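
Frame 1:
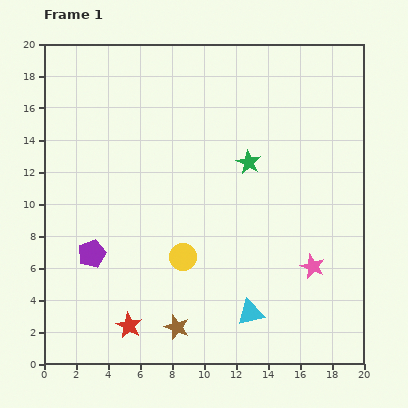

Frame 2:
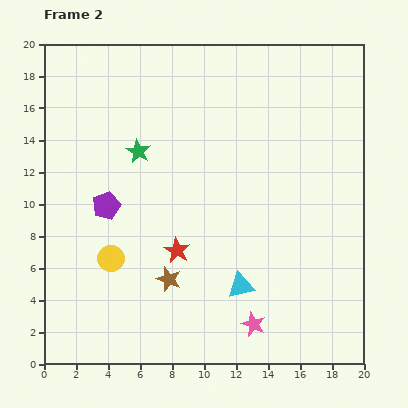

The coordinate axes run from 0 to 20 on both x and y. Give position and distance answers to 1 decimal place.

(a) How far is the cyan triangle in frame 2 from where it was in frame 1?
1.8

The cyan triangle moved from (12.9, 3.2) to (12.3, 4.9), a distance of √(0.6² + 1.7²) ≈ 1.8.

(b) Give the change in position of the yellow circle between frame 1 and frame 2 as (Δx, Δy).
(-4.5, -0.1)

The yellow circle was at (8.7, 6.7) in frame 1 and (4.2, 6.6) in frame 2.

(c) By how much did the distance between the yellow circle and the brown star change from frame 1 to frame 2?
-0.6

Distance in frame 1: 4.4. Distance in frame 2: 3.8.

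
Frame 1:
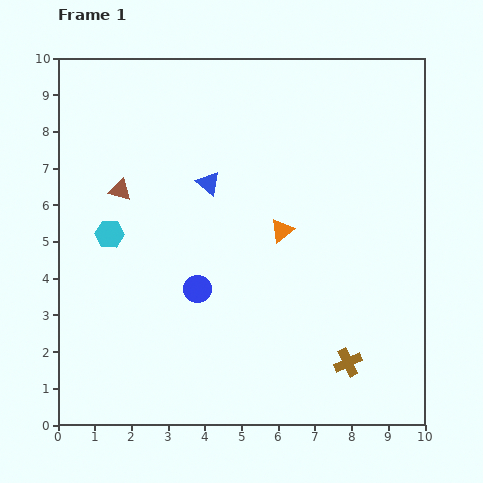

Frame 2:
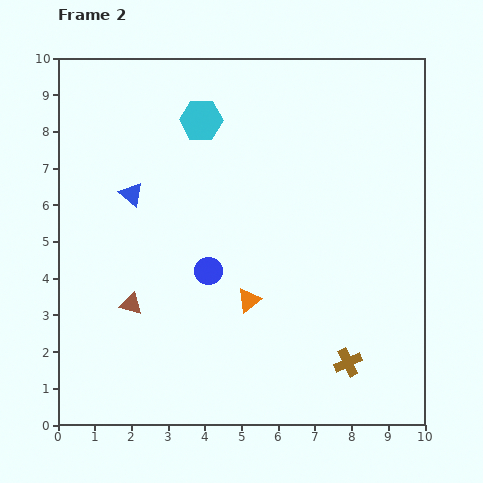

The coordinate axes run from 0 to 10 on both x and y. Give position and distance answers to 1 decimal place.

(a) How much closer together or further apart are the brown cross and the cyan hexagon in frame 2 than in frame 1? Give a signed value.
+0.3

Distance in frame 1: 7.4. Distance in frame 2: 7.7.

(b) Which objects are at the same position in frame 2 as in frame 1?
the brown cross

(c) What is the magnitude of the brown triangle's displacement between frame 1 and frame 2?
3.1

The brown triangle moved from (1.7, 6.4) to (2.0, 3.3), a distance of √(0.3² + 3.1²) ≈ 3.1.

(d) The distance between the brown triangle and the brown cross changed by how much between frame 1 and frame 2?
-1.7

Distance in frame 1: 7.8. Distance in frame 2: 6.1.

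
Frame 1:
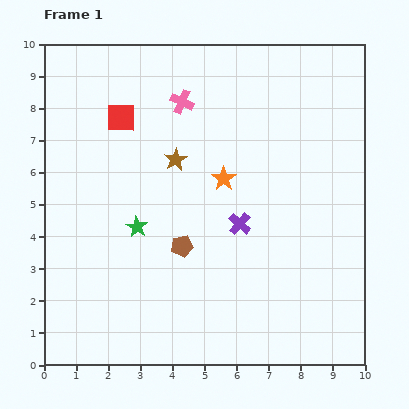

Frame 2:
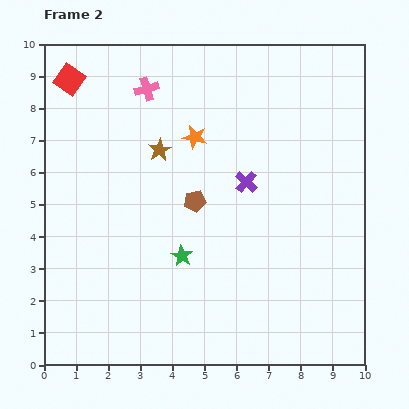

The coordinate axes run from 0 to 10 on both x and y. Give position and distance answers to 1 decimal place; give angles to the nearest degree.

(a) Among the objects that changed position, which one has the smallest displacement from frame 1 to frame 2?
the brown star

(moved 0.6)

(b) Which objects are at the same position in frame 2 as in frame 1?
none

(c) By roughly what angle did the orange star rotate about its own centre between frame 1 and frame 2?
24° counter-clockwise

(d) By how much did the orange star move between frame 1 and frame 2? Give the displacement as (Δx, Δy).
(-0.9, 1.3)

The orange star was at (5.6, 5.8) in frame 1 and (4.7, 7.1) in frame 2.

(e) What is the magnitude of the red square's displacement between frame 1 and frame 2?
2.0

The red square moved from (2.4, 7.7) to (0.8, 8.9), a distance of √(1.6² + 1.2²) ≈ 2.0.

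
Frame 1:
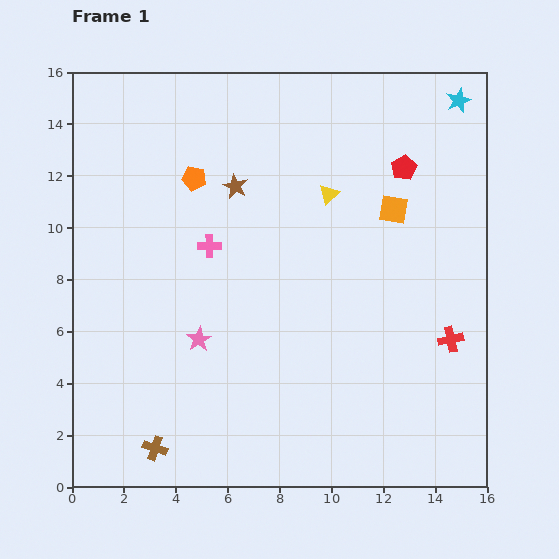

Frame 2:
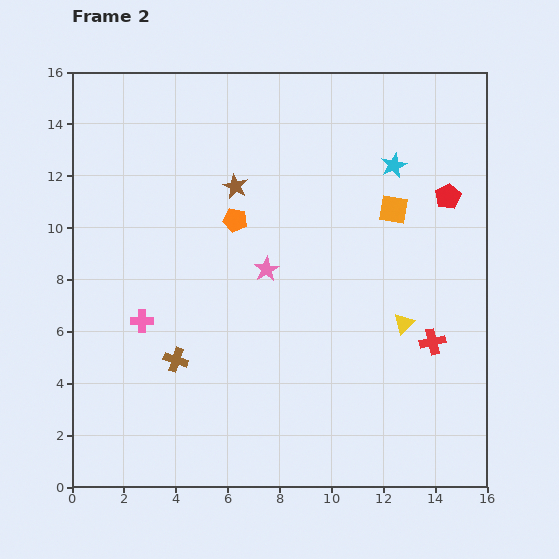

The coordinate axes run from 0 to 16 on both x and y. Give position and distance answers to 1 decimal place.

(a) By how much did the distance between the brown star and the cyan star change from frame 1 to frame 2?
-3.0

Distance in frame 1: 9.2. Distance in frame 2: 6.2.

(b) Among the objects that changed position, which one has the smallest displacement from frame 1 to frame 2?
the red cross

(moved 0.7)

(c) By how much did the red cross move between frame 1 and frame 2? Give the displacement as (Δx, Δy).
(-0.7, -0.1)

The red cross was at (14.6, 5.7) in frame 1 and (13.9, 5.6) in frame 2.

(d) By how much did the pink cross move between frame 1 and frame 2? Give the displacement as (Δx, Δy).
(-2.6, -2.9)

The pink cross was at (5.3, 9.3) in frame 1 and (2.7, 6.4) in frame 2.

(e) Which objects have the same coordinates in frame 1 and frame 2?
the brown star, the orange square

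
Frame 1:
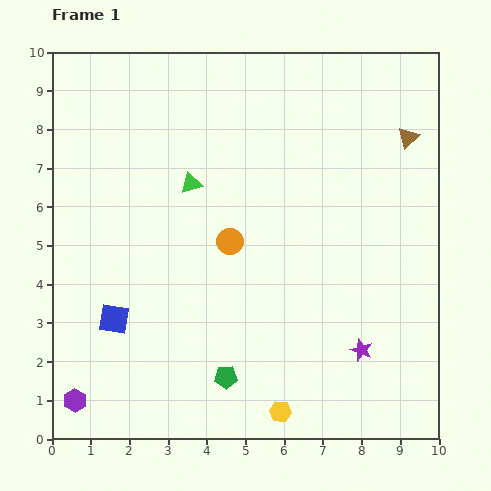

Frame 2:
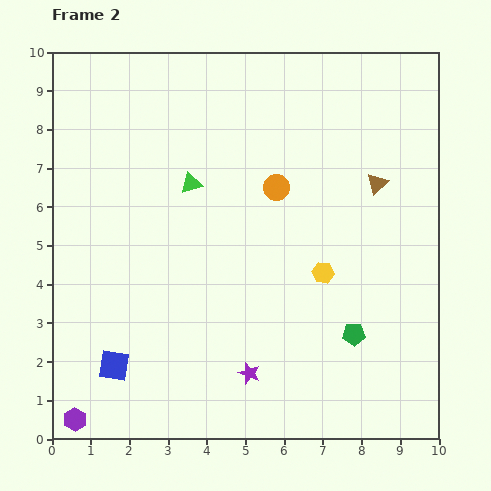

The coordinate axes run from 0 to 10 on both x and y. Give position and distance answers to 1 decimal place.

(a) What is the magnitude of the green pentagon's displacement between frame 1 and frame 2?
3.5

The green pentagon moved from (4.5, 1.6) to (7.8, 2.7), a distance of √(3.3² + 1.1²) ≈ 3.5.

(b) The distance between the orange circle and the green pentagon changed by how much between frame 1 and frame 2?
+0.8

Distance in frame 1: 3.5. Distance in frame 2: 4.3.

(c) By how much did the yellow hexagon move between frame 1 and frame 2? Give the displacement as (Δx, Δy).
(1.1, 3.6)

The yellow hexagon was at (5.9, 0.7) in frame 1 and (7.0, 4.3) in frame 2.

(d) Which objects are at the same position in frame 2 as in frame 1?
the green triangle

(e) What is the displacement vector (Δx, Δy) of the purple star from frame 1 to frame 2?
(-2.9, -0.6)

The purple star was at (8.0, 2.3) in frame 1 and (5.1, 1.7) in frame 2.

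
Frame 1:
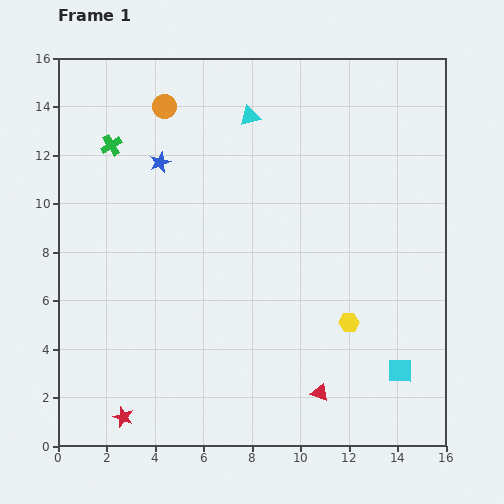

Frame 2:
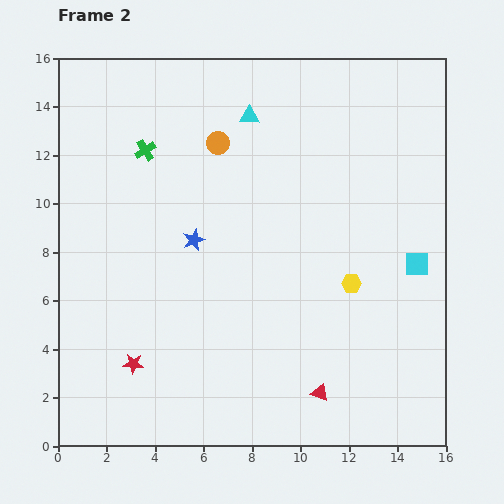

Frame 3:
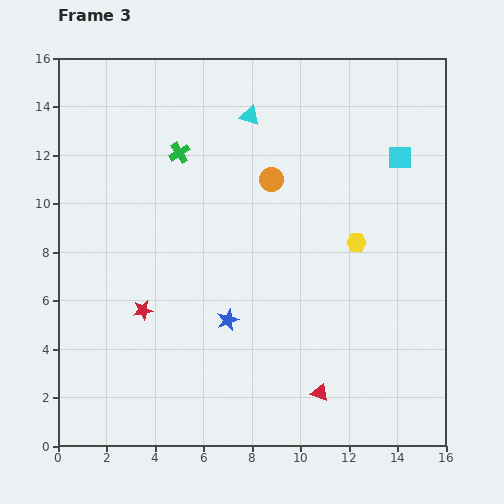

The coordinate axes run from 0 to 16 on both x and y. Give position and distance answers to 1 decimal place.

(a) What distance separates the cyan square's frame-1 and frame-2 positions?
4.5

The cyan square moved from (14.1, 3.1) to (14.8, 7.5), a distance of √(0.7² + 4.4²) ≈ 4.5.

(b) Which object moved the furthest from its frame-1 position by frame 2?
the cyan square

(moved 4.5; next 3.5)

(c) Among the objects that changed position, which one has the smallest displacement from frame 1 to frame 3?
the green cross

(moved 2.8)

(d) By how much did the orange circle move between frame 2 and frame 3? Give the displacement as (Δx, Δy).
(2.2, -1.5)

The orange circle was at (6.6, 12.5) in frame 2 and (8.8, 11.0) in frame 3.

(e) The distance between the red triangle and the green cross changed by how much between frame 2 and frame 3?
-0.8

Distance in frame 2: 12.3. Distance in frame 3: 11.5.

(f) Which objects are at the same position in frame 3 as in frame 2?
the cyan triangle, the red triangle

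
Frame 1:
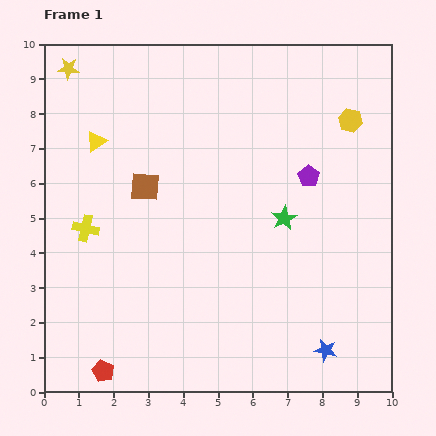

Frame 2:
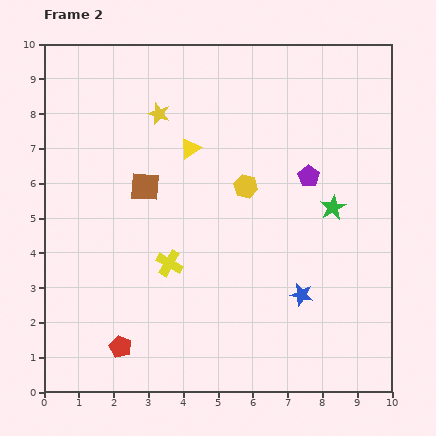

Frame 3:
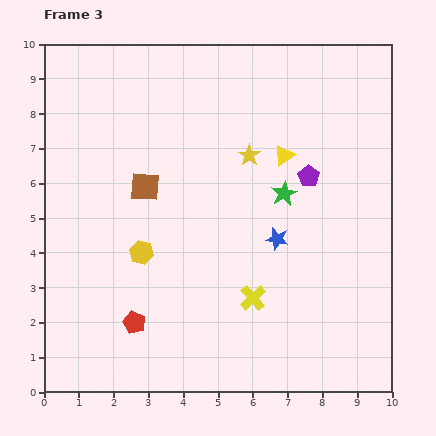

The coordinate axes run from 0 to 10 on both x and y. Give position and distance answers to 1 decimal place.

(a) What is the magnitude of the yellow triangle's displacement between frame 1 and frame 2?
2.7

The yellow triangle moved from (1.5, 7.2) to (4.2, 7.0), a distance of √(2.7² + 0.2²) ≈ 2.7.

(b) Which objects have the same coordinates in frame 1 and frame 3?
the purple pentagon, the brown square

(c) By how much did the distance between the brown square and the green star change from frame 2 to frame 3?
-1.4

Distance in frame 2: 5.4. Distance in frame 3: 4.0.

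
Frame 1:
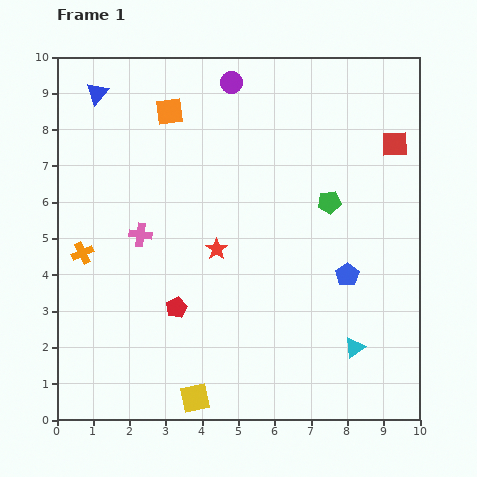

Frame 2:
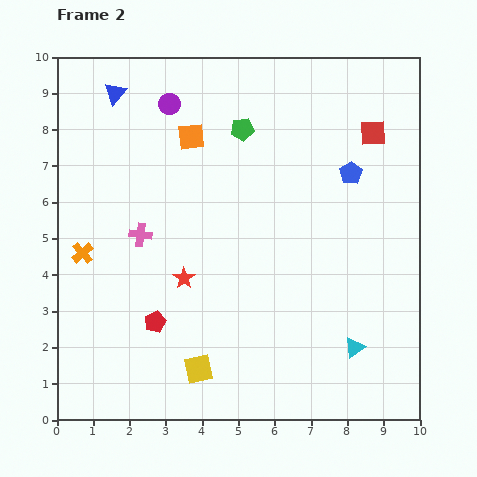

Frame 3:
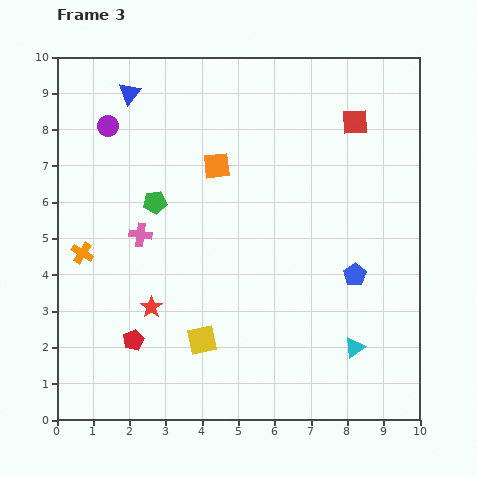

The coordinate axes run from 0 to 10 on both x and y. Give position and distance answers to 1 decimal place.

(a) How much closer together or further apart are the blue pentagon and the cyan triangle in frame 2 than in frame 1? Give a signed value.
+2.8

Distance in frame 1: 2.0. Distance in frame 2: 4.8.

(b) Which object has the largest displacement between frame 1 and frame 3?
the green pentagon

(moved 4.8; next 3.6)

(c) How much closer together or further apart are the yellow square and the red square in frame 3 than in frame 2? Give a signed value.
-0.8

Distance in frame 2: 8.1. Distance in frame 3: 7.3.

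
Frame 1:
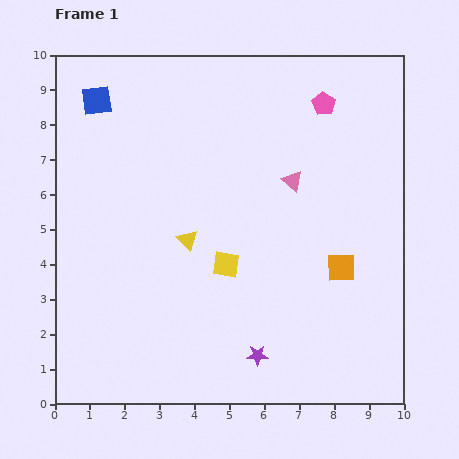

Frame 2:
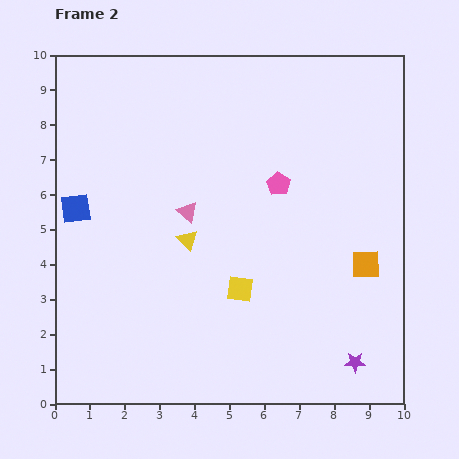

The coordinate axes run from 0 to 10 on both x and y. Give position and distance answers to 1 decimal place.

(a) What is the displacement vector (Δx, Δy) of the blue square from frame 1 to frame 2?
(-0.6, -3.1)

The blue square was at (1.2, 8.7) in frame 1 and (0.6, 5.6) in frame 2.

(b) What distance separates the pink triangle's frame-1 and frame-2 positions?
3.1

The pink triangle moved from (6.8, 6.4) to (3.8, 5.5), a distance of √(3.0² + 0.9²) ≈ 3.1.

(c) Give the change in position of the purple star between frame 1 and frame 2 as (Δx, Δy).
(2.8, -0.2)

The purple star was at (5.8, 1.4) in frame 1 and (8.6, 1.2) in frame 2.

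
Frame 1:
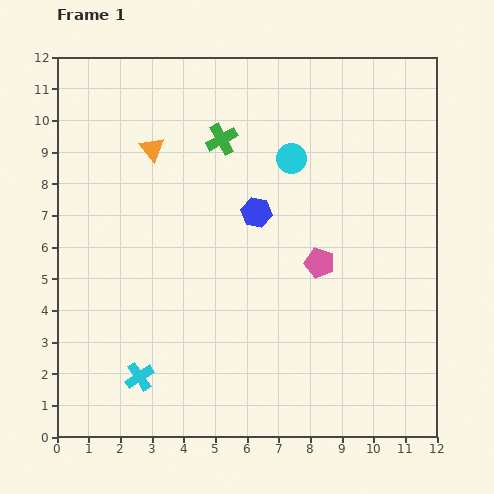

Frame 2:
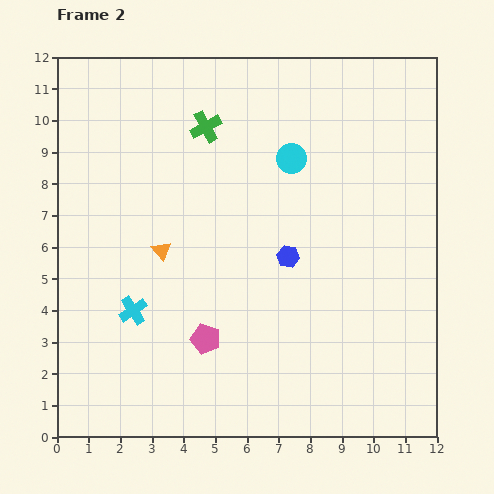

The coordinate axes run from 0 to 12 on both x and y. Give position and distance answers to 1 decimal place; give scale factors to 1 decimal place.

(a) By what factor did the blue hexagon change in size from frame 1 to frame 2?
0.7×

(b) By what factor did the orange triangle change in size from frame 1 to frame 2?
0.8×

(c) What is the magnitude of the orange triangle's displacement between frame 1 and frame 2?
3.2

The orange triangle moved from (3.0, 9.1) to (3.3, 5.9), a distance of √(0.3² + 3.2²) ≈ 3.2.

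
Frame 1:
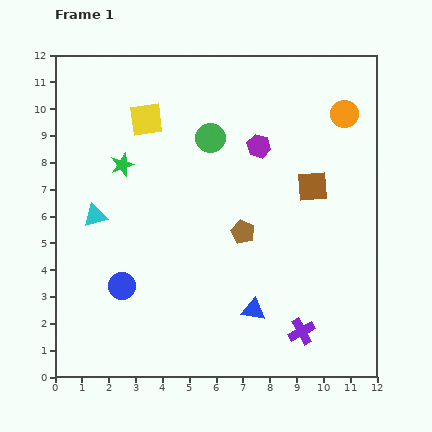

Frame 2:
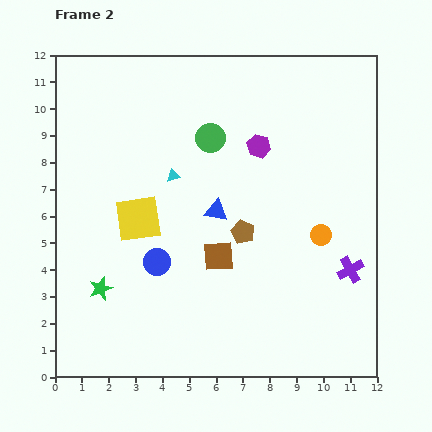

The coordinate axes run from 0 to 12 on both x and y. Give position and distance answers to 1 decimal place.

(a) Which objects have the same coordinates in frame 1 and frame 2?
the brown pentagon, the green circle, the purple hexagon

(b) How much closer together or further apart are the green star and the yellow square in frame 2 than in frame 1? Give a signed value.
+1.1

Distance in frame 1: 1.9. Distance in frame 2: 3.0.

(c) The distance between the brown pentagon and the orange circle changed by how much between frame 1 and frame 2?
-2.9

Distance in frame 1: 5.8. Distance in frame 2: 2.9.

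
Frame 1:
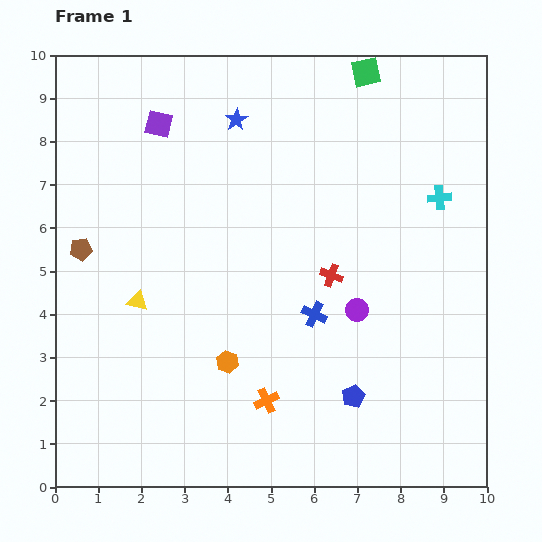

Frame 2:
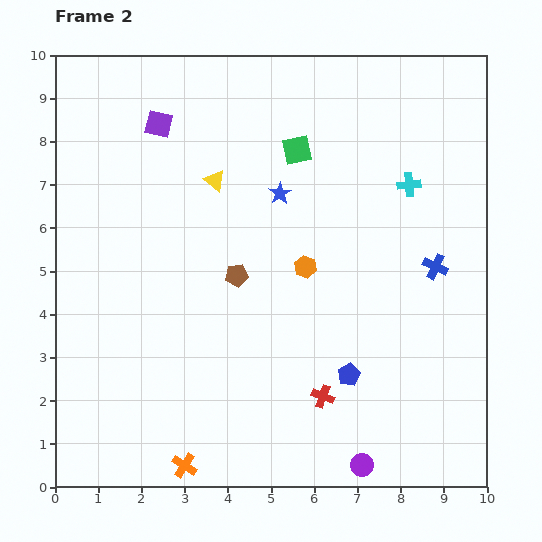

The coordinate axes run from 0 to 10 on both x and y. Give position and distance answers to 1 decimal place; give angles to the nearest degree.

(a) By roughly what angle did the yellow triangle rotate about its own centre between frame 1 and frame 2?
26° clockwise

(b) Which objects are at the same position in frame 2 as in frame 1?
the purple square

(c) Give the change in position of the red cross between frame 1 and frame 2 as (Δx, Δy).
(-0.2, -2.8)

The red cross was at (6.4, 4.9) in frame 1 and (6.2, 2.1) in frame 2.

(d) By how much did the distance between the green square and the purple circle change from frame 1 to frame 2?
+2.0

Distance in frame 1: 5.5. Distance in frame 2: 7.5.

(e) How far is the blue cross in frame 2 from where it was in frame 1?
3.0

The blue cross moved from (6.0, 4.0) to (8.8, 5.1), a distance of √(2.8² + 1.1²) ≈ 3.0.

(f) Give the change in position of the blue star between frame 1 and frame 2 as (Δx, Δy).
(1.0, -1.7)

The blue star was at (4.2, 8.5) in frame 1 and (5.2, 6.8) in frame 2.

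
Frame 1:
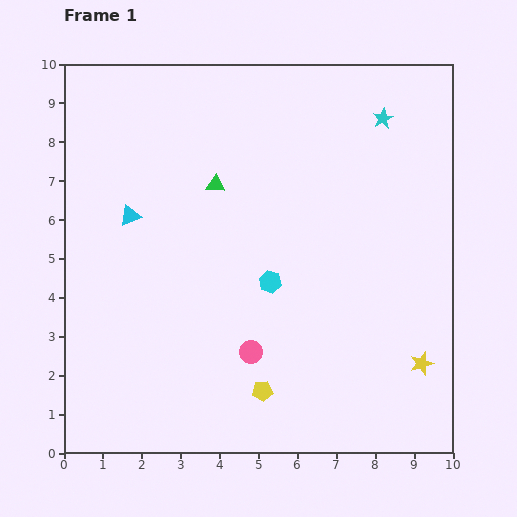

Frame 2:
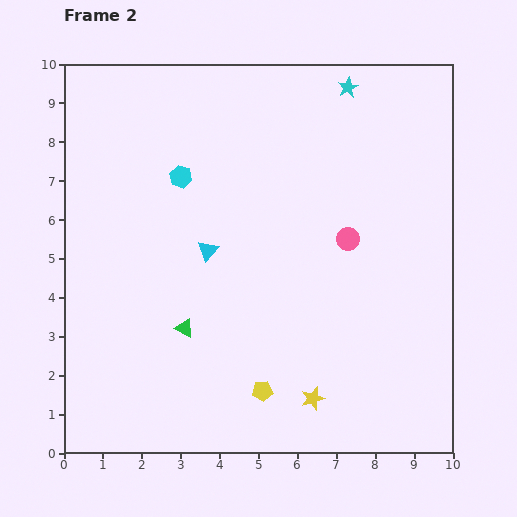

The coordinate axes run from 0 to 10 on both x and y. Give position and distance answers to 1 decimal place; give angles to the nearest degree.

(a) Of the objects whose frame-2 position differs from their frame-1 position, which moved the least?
the cyan star

(moved 1.2)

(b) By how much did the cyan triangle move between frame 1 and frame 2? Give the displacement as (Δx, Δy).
(2.0, -0.9)

The cyan triangle was at (1.7, 6.1) in frame 1 and (3.7, 5.2) in frame 2.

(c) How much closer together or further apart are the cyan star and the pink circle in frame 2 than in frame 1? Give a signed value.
-3.0

Distance in frame 1: 6.9. Distance in frame 2: 3.9.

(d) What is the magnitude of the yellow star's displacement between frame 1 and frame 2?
2.9

The yellow star moved from (9.2, 2.3) to (6.4, 1.4), a distance of √(2.8² + 0.9²) ≈ 2.9.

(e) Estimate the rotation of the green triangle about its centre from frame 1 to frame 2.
25° clockwise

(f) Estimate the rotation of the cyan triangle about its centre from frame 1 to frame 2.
25° counter-clockwise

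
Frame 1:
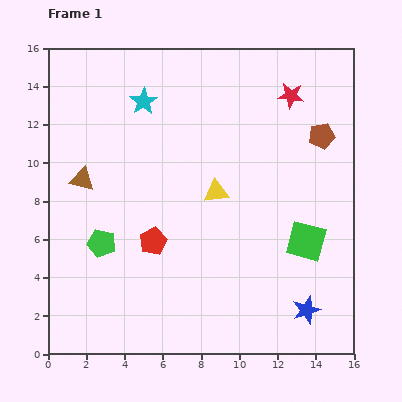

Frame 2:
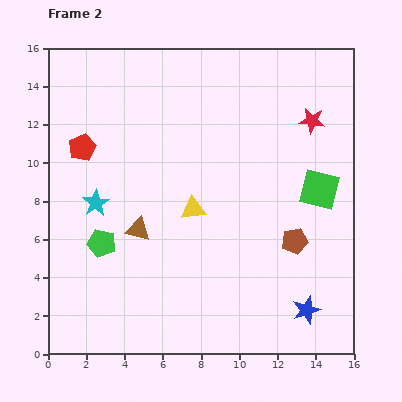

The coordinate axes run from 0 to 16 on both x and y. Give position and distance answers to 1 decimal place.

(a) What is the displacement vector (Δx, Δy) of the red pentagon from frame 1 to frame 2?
(-3.7, 4.9)

The red pentagon was at (5.5, 5.9) in frame 1 and (1.8, 10.8) in frame 2.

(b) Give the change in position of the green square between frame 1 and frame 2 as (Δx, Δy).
(0.7, 2.7)

The green square was at (13.5, 5.9) in frame 1 and (14.2, 8.6) in frame 2.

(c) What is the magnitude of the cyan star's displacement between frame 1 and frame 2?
5.9

The cyan star moved from (5.0, 13.2) to (2.5, 7.9), a distance of √(2.5² + 5.3²) ≈ 5.9.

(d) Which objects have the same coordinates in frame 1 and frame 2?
the blue star, the green pentagon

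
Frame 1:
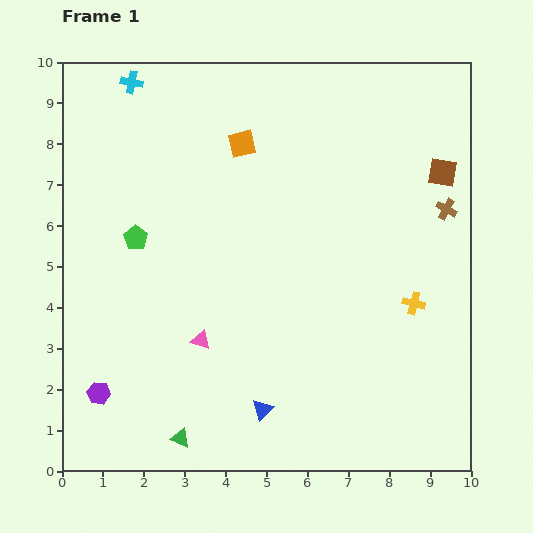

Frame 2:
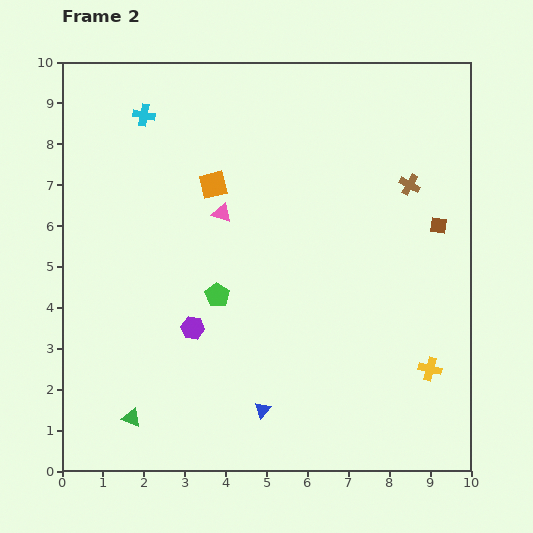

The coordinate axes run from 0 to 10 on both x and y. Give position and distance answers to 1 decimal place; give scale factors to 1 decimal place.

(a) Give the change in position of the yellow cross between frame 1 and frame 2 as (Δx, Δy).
(0.4, -1.6)

The yellow cross was at (8.6, 4.1) in frame 1 and (9.0, 2.5) in frame 2.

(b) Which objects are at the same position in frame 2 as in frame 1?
the blue triangle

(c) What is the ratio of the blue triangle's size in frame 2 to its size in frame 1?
0.8×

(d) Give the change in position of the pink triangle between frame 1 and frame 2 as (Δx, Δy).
(0.5, 3.1)

The pink triangle was at (3.4, 3.2) in frame 1 and (3.9, 6.3) in frame 2.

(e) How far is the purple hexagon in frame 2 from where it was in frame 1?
2.8

The purple hexagon moved from (0.9, 1.9) to (3.2, 3.5), a distance of √(2.3² + 1.6²) ≈ 2.8.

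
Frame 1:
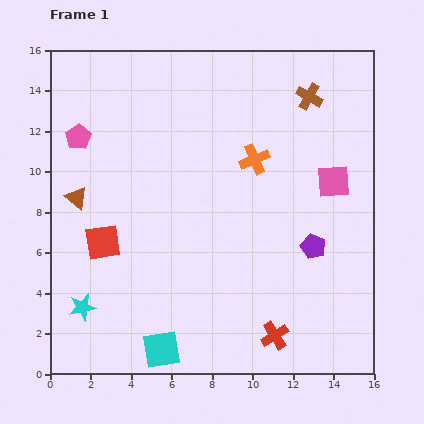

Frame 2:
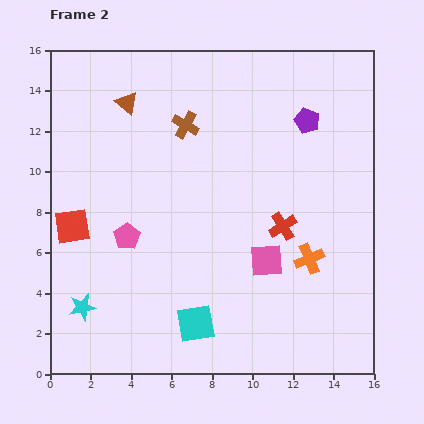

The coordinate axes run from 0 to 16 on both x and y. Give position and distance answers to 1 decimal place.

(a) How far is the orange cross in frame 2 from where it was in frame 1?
5.6

The orange cross moved from (10.1, 10.6) to (12.8, 5.7), a distance of √(2.7² + 4.9²) ≈ 5.6.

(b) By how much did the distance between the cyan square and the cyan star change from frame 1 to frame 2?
+1.3

Distance in frame 1: 4.4. Distance in frame 2: 5.7.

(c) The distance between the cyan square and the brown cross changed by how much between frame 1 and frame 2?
-4.7

Distance in frame 1: 14.5. Distance in frame 2: 9.8.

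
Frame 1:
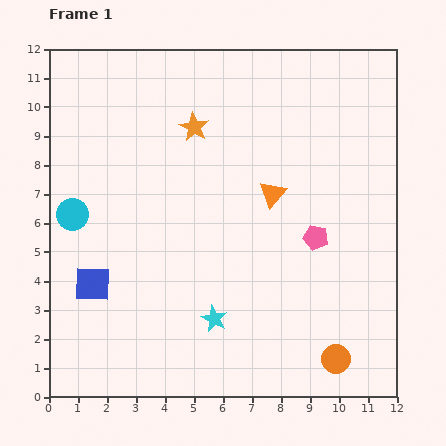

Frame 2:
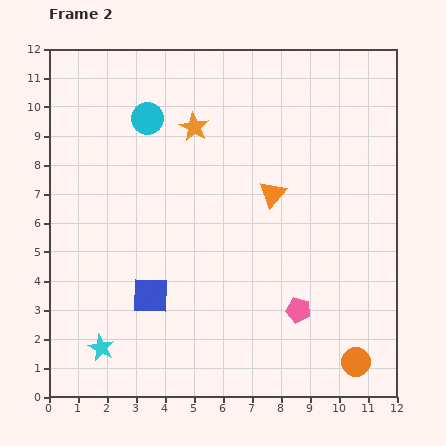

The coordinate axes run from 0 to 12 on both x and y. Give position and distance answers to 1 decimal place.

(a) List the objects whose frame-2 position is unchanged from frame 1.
the orange star, the orange triangle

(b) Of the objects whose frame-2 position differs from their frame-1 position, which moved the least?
the orange circle

(moved 0.7)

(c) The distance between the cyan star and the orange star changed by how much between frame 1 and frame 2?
+1.6

Distance in frame 1: 6.6. Distance in frame 2: 8.2.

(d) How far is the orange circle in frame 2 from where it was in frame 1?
0.7

The orange circle moved from (9.9, 1.3) to (10.6, 1.2), a distance of √(0.7² + 0.1²) ≈ 0.7.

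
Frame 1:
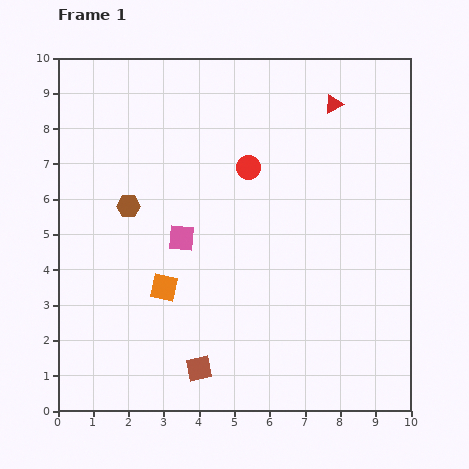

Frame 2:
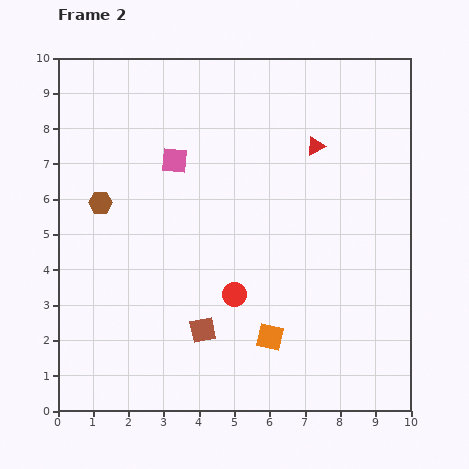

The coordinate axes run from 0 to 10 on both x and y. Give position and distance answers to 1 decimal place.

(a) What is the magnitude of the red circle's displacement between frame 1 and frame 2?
3.6

The red circle moved from (5.4, 6.9) to (5.0, 3.3), a distance of √(0.4² + 3.6²) ≈ 3.6.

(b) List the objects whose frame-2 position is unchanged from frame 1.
none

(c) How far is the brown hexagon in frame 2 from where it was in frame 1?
0.8

The brown hexagon moved from (2.0, 5.8) to (1.2, 5.9), a distance of √(0.8² + 0.1²) ≈ 0.8.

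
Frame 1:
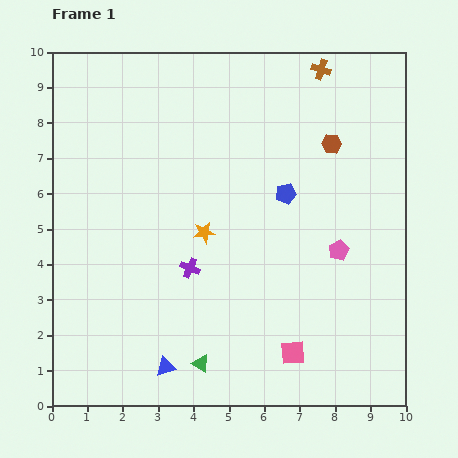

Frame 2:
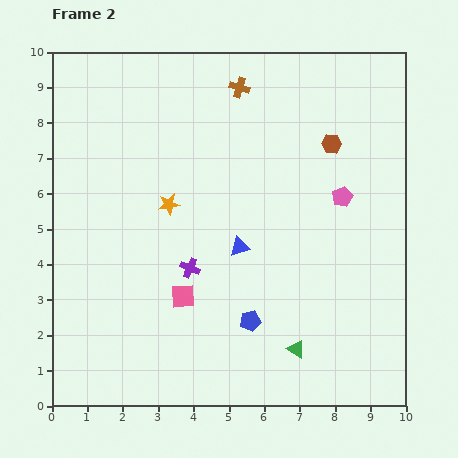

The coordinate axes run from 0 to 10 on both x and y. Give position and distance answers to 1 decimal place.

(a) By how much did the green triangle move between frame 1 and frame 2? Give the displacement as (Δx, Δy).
(2.7, 0.4)

The green triangle was at (4.2, 1.2) in frame 1 and (6.9, 1.6) in frame 2.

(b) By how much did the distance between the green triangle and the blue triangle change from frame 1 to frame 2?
+2.3

Distance in frame 1: 1.0. Distance in frame 2: 3.3.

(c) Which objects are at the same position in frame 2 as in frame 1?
the brown hexagon, the purple cross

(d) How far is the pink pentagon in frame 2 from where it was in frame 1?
1.5

The pink pentagon moved from (8.1, 4.4) to (8.2, 5.9), a distance of √(0.1² + 1.5²) ≈ 1.5.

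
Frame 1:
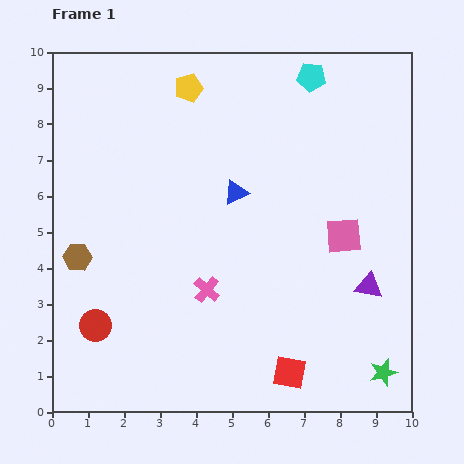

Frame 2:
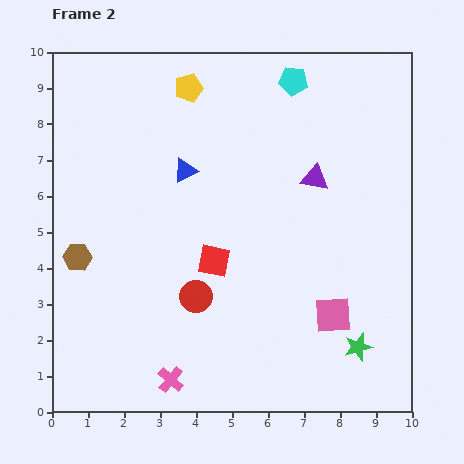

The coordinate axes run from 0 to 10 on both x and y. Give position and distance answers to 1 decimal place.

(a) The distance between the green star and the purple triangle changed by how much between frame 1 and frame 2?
+2.5

Distance in frame 1: 2.4. Distance in frame 2: 4.9.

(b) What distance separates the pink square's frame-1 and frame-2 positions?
2.2

The pink square moved from (8.1, 4.9) to (7.8, 2.7), a distance of √(0.3² + 2.2²) ≈ 2.2.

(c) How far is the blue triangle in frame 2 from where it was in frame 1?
1.5

The blue triangle moved from (5.1, 6.1) to (3.7, 6.7), a distance of √(1.4² + 0.6²) ≈ 1.5.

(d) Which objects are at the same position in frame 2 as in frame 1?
the brown hexagon, the yellow pentagon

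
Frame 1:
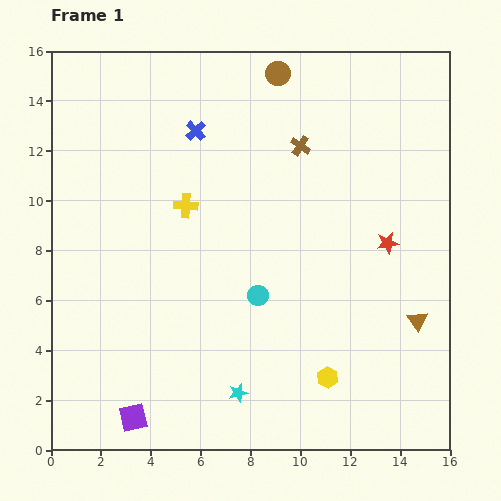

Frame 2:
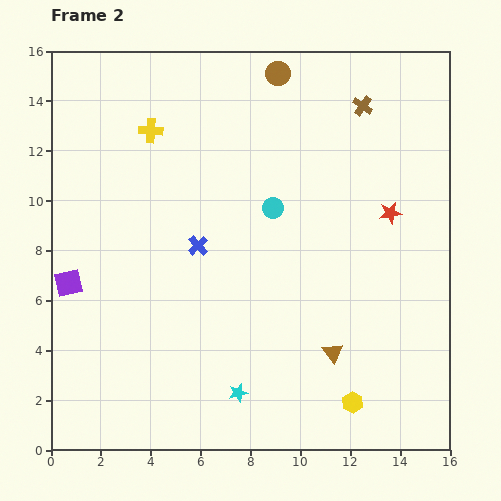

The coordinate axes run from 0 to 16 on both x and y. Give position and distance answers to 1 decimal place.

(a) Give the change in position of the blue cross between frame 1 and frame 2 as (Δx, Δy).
(0.1, -4.6)

The blue cross was at (5.8, 12.8) in frame 1 and (5.9, 8.2) in frame 2.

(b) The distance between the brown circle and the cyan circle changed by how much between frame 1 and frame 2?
-3.5

Distance in frame 1: 8.9. Distance in frame 2: 5.4.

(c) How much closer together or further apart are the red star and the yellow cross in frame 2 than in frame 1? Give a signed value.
+2.0

Distance in frame 1: 8.2. Distance in frame 2: 10.2.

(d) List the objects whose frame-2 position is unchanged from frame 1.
the brown circle, the cyan star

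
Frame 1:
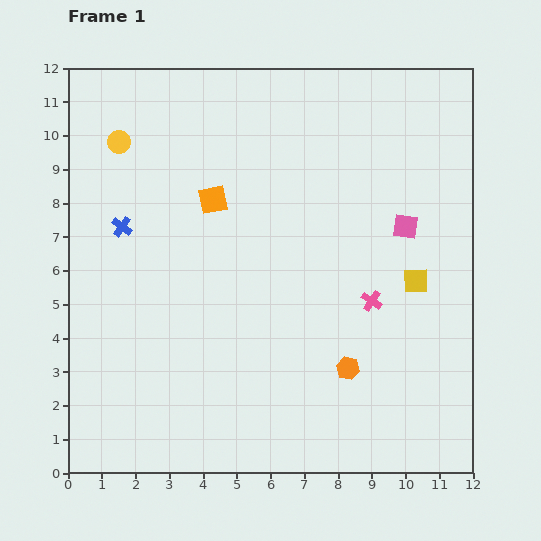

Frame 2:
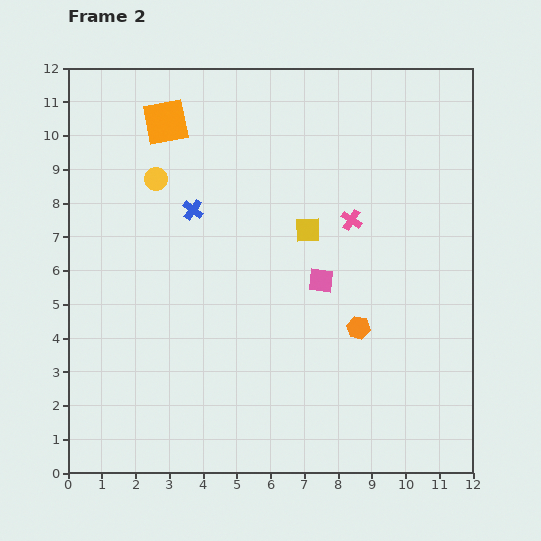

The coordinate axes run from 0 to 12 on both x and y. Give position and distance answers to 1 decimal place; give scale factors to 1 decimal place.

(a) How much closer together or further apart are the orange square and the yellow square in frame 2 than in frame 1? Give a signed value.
-1.2

Distance in frame 1: 6.5. Distance in frame 2: 5.3.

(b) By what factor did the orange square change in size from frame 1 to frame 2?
1.6×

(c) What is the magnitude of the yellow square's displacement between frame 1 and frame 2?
3.5

The yellow square moved from (10.3, 5.7) to (7.1, 7.2), a distance of √(3.2² + 1.5²) ≈ 3.5.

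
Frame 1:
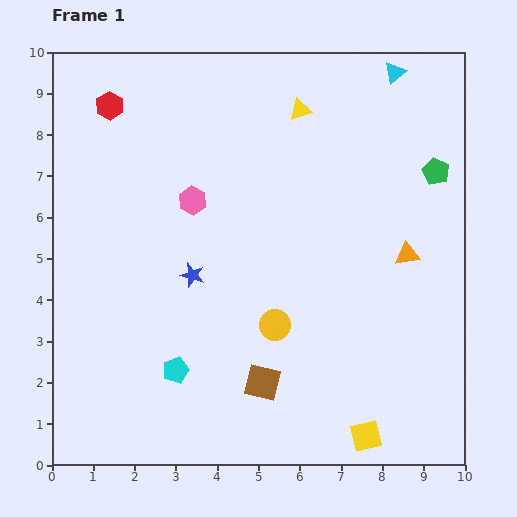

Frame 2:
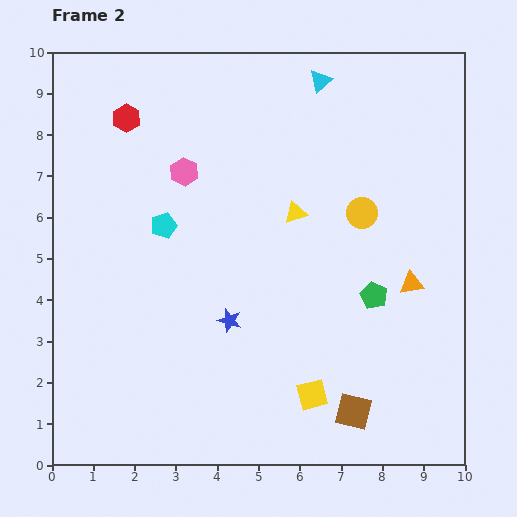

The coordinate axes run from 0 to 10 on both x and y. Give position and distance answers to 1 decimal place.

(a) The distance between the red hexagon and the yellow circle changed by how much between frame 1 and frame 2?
-0.5

Distance in frame 1: 6.6. Distance in frame 2: 6.1.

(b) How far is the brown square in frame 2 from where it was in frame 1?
2.3

The brown square moved from (5.1, 2.0) to (7.3, 1.3), a distance of √(2.2² + 0.7²) ≈ 2.3.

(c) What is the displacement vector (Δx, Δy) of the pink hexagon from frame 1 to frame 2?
(-0.2, 0.7)

The pink hexagon was at (3.4, 6.4) in frame 1 and (3.2, 7.1) in frame 2.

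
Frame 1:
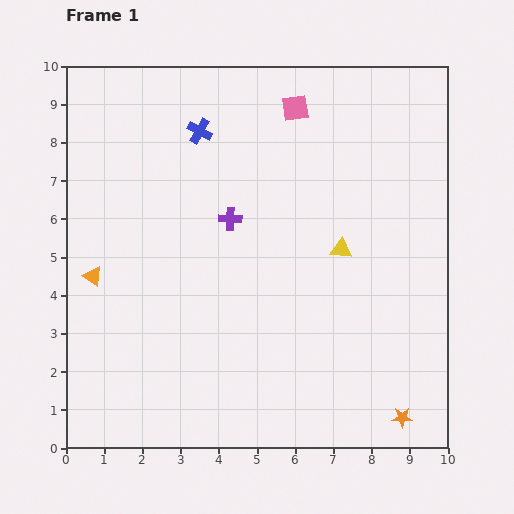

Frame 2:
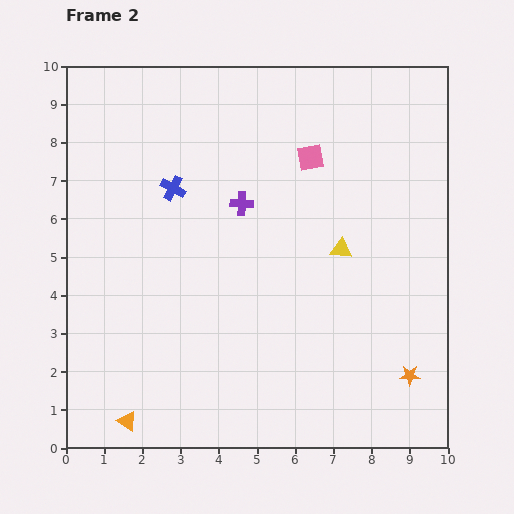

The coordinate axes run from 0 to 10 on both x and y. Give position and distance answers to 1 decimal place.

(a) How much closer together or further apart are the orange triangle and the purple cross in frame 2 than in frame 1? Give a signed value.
+2.5

Distance in frame 1: 3.9. Distance in frame 2: 6.4.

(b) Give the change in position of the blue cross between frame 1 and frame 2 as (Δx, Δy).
(-0.7, -1.5)

The blue cross was at (3.5, 8.3) in frame 1 and (2.8, 6.8) in frame 2.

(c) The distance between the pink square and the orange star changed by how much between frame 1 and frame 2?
-2.3

Distance in frame 1: 8.6. Distance in frame 2: 6.3.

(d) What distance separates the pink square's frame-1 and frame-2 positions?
1.4

The pink square moved from (6.0, 8.9) to (6.4, 7.6), a distance of √(0.4² + 1.3²) ≈ 1.4.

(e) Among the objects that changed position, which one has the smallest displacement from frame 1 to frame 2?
the purple cross

(moved 0.5)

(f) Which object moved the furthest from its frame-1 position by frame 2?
the orange triangle

(moved 3.9; next 1.7)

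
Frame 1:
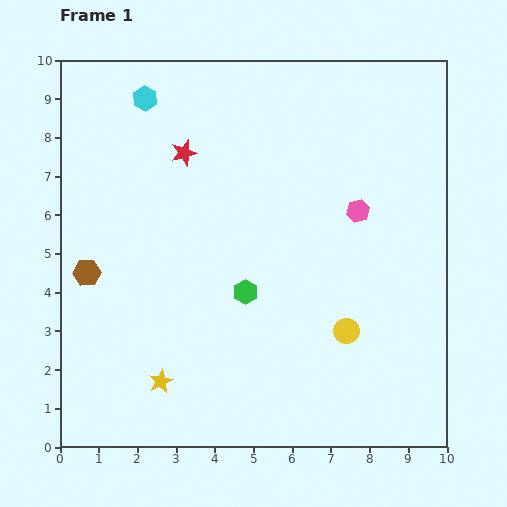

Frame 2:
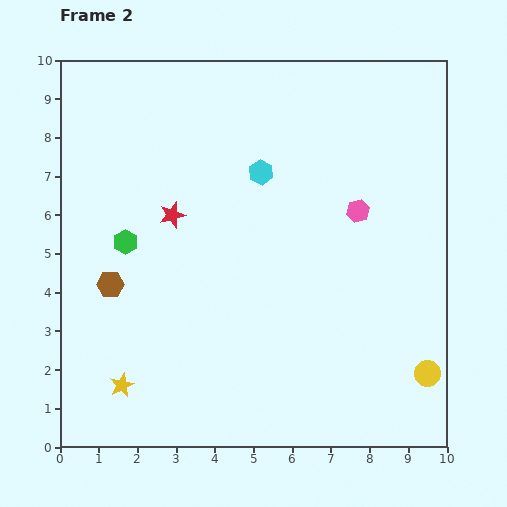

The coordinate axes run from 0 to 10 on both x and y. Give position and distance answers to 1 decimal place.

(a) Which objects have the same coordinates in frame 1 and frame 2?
the pink hexagon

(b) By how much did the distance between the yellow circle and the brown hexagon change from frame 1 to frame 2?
+1.6

Distance in frame 1: 6.9. Distance in frame 2: 8.5.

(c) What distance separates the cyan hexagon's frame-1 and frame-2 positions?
3.6

The cyan hexagon moved from (2.2, 9.0) to (5.2, 7.1), a distance of √(3.0² + 1.9²) ≈ 3.6.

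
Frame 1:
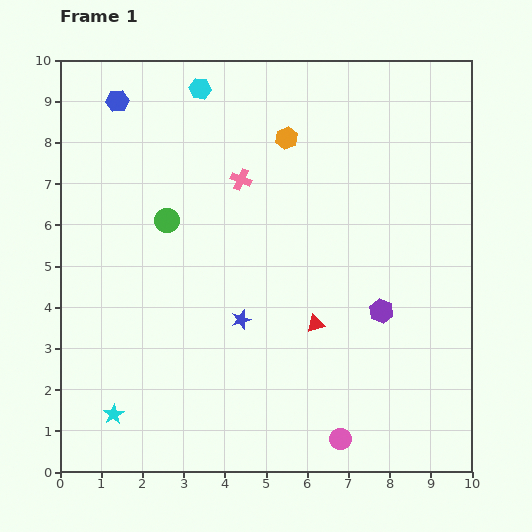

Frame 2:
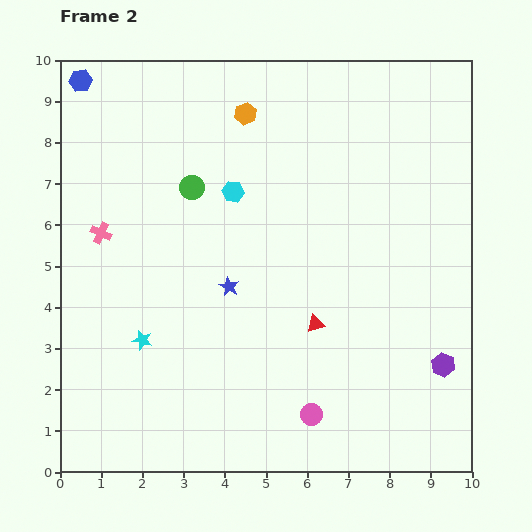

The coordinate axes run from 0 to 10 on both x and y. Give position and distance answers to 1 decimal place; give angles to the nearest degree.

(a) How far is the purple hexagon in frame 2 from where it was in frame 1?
2.0

The purple hexagon moved from (7.8, 3.9) to (9.3, 2.6), a distance of √(1.5² + 1.3²) ≈ 2.0.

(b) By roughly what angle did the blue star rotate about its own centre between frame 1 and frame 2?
26° counter-clockwise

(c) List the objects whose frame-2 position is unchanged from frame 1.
the red triangle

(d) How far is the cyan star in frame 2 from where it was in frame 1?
1.9

The cyan star moved from (1.3, 1.4) to (2.0, 3.2), a distance of √(0.7² + 1.8²) ≈ 1.9.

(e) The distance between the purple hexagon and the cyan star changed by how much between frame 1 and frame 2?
+0.3

Distance in frame 1: 7.0. Distance in frame 2: 7.3.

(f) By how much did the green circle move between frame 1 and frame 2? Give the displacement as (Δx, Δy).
(0.6, 0.8)

The green circle was at (2.6, 6.1) in frame 1 and (3.2, 6.9) in frame 2.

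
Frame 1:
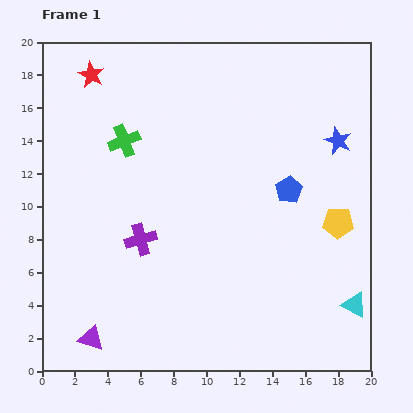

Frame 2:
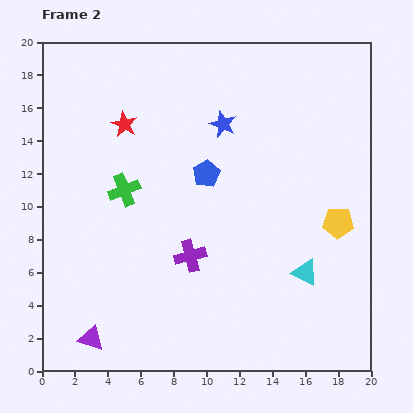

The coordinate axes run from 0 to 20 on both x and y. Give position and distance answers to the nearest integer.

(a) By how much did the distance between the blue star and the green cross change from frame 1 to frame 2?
-6

Distance in frame 1: 13. Distance in frame 2: 7.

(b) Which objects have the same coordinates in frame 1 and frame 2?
the purple triangle, the yellow pentagon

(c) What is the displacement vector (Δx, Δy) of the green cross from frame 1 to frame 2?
(0, -3)

The green cross was at (5, 14) in frame 1 and (5, 11) in frame 2.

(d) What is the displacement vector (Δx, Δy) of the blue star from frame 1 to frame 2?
(-7, 1)

The blue star was at (18, 14) in frame 1 and (11, 15) in frame 2.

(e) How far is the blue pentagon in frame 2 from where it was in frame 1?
5

The blue pentagon moved from (15, 11) to (10, 12), a distance of √(5² + 1²) ≈ 5.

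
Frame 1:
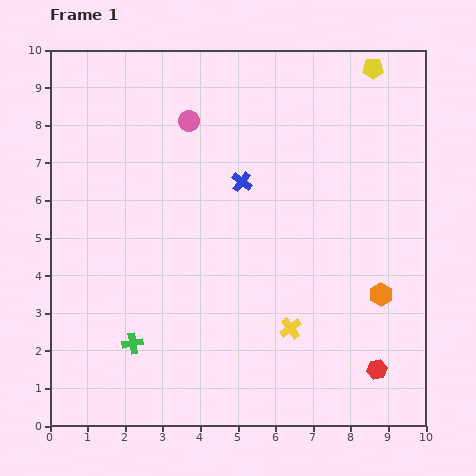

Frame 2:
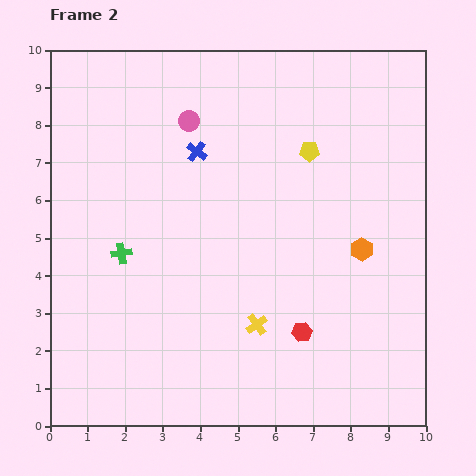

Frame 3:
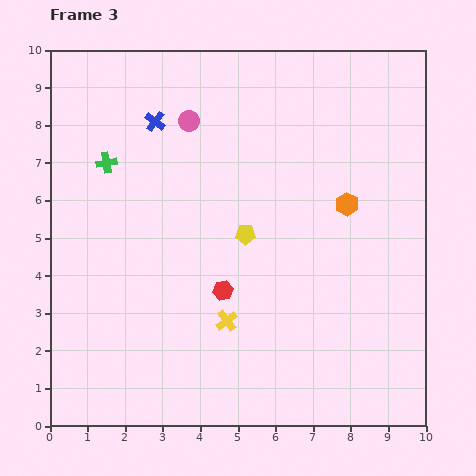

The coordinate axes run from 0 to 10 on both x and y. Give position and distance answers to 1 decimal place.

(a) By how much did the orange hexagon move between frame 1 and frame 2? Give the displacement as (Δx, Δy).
(-0.5, 1.2)

The orange hexagon was at (8.8, 3.5) in frame 1 and (8.3, 4.7) in frame 2.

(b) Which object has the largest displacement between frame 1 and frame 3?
the yellow pentagon

(moved 5.6; next 4.9)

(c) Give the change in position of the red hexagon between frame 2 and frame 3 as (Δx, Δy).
(-2.1, 1.1)

The red hexagon was at (6.7, 2.5) in frame 2 and (4.6, 3.6) in frame 3.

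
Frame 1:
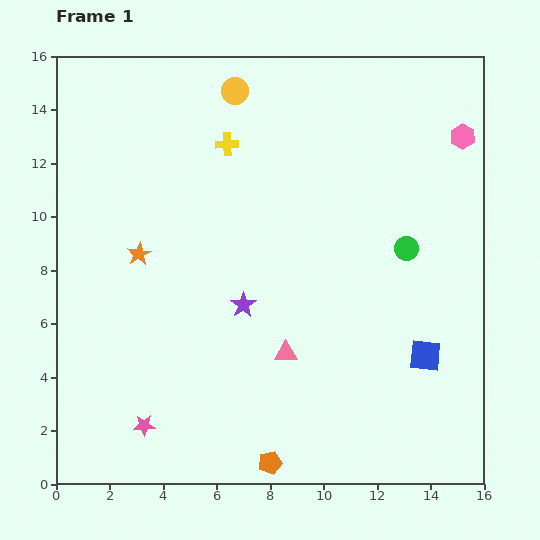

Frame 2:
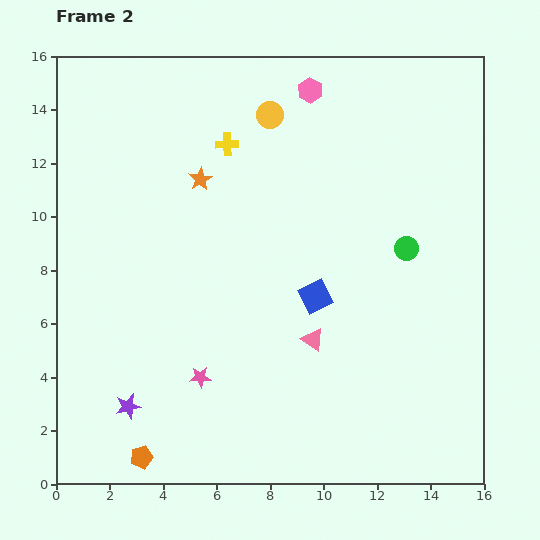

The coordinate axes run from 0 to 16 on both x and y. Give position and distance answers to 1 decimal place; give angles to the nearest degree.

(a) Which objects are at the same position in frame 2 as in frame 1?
the yellow cross, the green circle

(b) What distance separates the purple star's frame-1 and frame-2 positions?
5.7

The purple star moved from (7.0, 6.7) to (2.7, 2.9), a distance of √(4.3² + 3.8²) ≈ 5.7.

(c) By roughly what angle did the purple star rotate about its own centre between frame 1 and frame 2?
19° clockwise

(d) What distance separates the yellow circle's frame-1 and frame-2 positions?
1.6

The yellow circle moved from (6.7, 14.7) to (8.0, 13.8), a distance of √(1.3² + 0.9²) ≈ 1.6.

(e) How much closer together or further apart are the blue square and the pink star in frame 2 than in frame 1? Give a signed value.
-5.6

Distance in frame 1: 10.8. Distance in frame 2: 5.2.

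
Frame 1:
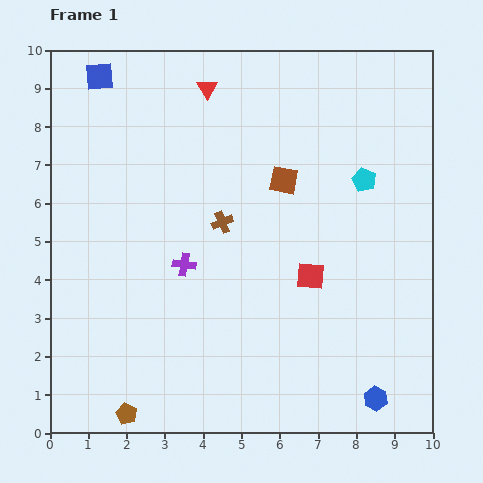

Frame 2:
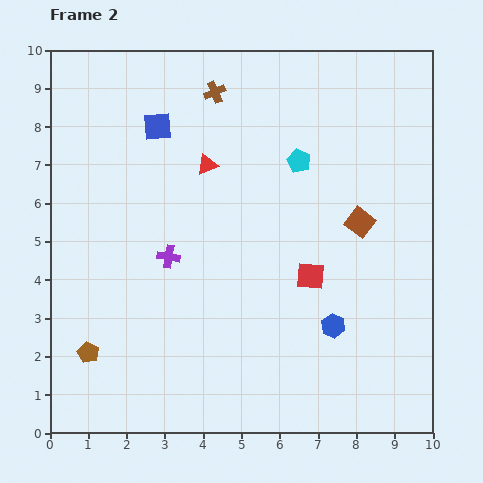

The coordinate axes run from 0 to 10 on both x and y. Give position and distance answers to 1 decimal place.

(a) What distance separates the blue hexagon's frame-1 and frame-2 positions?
2.2

The blue hexagon moved from (8.5, 0.9) to (7.4, 2.8), a distance of √(1.1² + 1.9²) ≈ 2.2.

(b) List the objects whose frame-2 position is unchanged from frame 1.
the red square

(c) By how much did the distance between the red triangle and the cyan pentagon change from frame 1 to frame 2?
-2.4

Distance in frame 1: 4.8. Distance in frame 2: 2.4.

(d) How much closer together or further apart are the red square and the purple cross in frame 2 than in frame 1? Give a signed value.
+0.4

Distance in frame 1: 3.3. Distance in frame 2: 3.7.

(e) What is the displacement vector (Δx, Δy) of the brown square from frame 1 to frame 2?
(2.0, -1.1)

The brown square was at (6.1, 6.6) in frame 1 and (8.1, 5.5) in frame 2.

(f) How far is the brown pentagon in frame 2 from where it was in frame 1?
1.9

The brown pentagon moved from (2.0, 0.5) to (1.0, 2.1), a distance of √(1.0² + 1.6²) ≈ 1.9.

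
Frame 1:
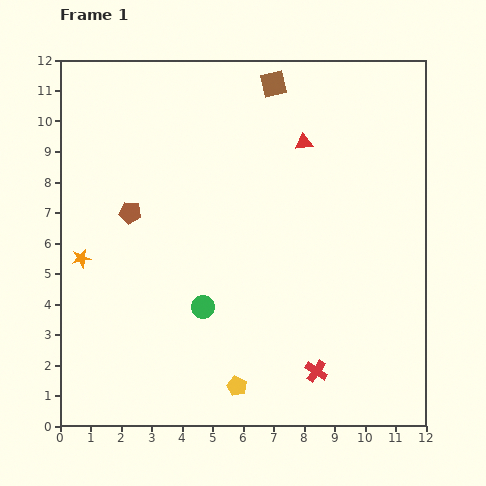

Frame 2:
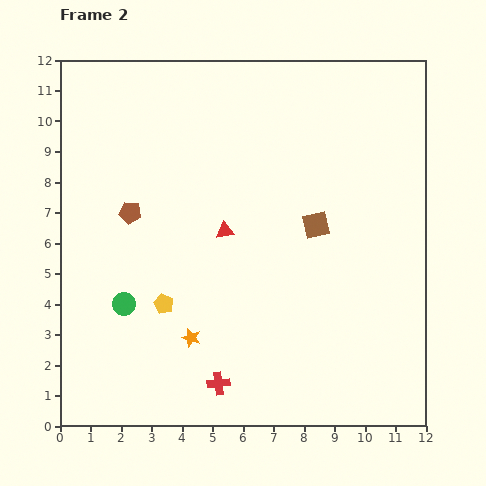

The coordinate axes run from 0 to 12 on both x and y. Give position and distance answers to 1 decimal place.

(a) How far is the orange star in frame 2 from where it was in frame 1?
4.4

The orange star moved from (0.7, 5.5) to (4.3, 2.9), a distance of √(3.6² + 2.6²) ≈ 4.4.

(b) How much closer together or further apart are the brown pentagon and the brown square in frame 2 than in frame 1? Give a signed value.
-0.2

Distance in frame 1: 6.3. Distance in frame 2: 6.1.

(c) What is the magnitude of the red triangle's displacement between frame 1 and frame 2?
3.9

The red triangle moved from (8.0, 9.3) to (5.4, 6.4), a distance of √(2.6² + 2.9²) ≈ 3.9.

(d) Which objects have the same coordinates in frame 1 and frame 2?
the brown pentagon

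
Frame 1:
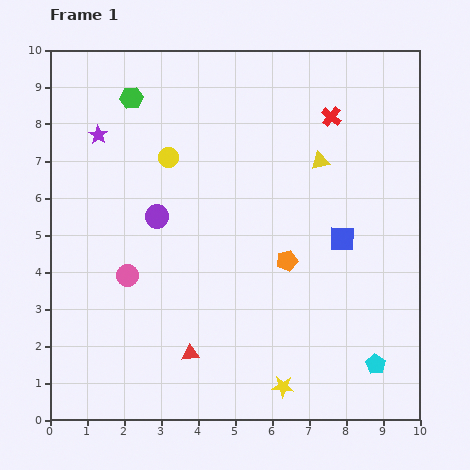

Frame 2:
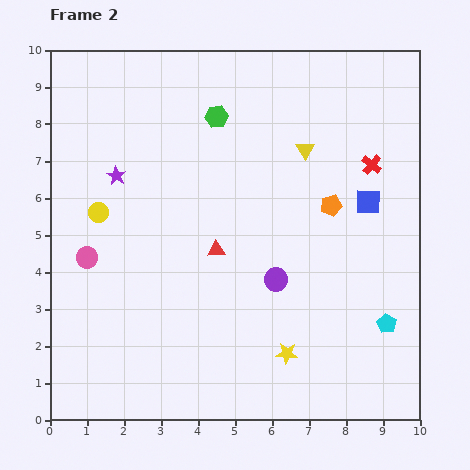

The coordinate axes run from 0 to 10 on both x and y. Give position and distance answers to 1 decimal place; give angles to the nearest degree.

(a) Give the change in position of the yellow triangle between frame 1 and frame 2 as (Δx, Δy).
(-0.4, 0.3)

The yellow triangle was at (7.3, 7.0) in frame 1 and (6.9, 7.3) in frame 2.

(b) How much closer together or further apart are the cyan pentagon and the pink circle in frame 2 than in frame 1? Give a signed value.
+1.2

Distance in frame 1: 7.1. Distance in frame 2: 8.3.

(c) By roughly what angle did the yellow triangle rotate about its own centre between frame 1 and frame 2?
49° counter-clockwise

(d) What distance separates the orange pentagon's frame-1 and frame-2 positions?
1.9

The orange pentagon moved from (6.4, 4.3) to (7.6, 5.8), a distance of √(1.2² + 1.5²) ≈ 1.9.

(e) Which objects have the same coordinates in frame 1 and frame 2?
none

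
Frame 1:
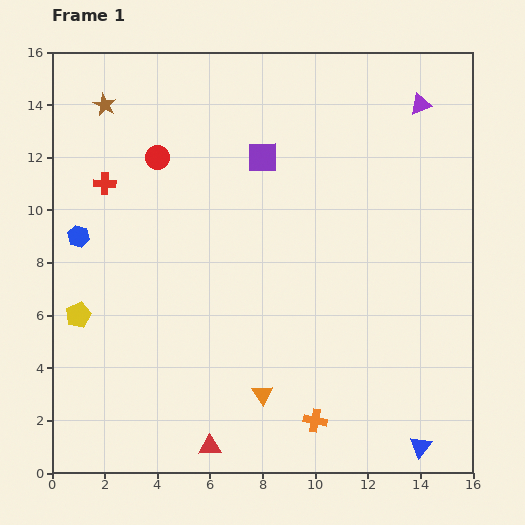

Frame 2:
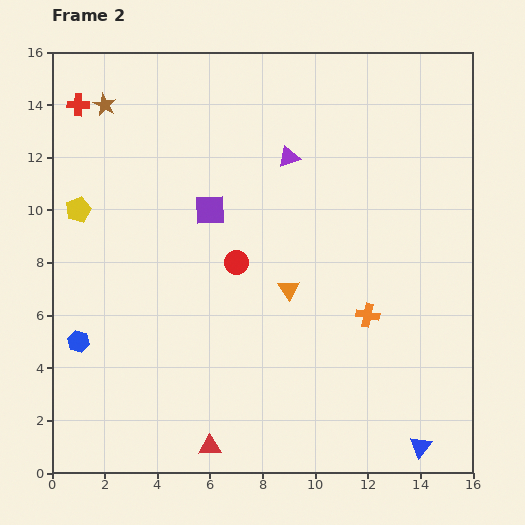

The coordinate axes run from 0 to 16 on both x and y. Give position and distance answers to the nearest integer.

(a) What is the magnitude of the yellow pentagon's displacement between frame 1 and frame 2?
4

The yellow pentagon moved from (1, 6) to (1, 10), a distance of √(0² + 4²) ≈ 4.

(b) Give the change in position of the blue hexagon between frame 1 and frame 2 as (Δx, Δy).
(0, -4)

The blue hexagon was at (1, 9) in frame 1 and (1, 5) in frame 2.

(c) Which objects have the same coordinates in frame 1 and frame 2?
the red triangle, the blue triangle, the brown star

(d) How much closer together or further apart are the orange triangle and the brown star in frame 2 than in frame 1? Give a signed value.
-3

Distance in frame 1: 13. Distance in frame 2: 10.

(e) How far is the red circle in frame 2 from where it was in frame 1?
5

The red circle moved from (4, 12) to (7, 8), a distance of √(3² + 4²) ≈ 5.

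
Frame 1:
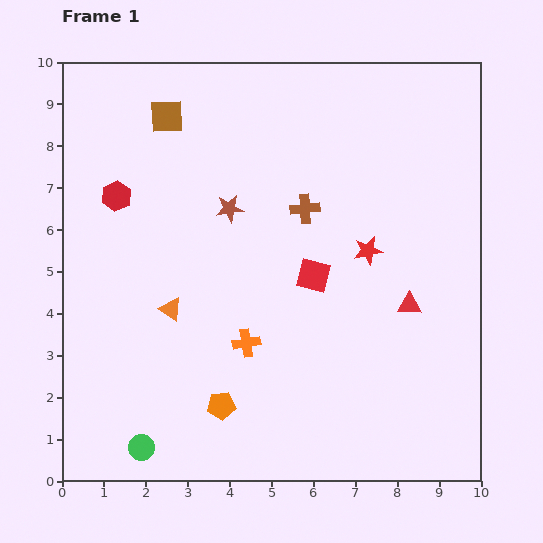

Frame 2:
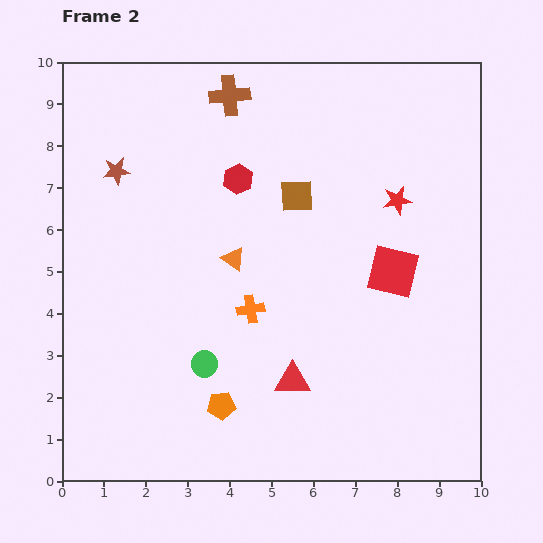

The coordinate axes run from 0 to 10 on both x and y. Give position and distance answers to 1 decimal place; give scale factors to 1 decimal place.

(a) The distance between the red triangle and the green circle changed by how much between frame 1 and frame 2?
-5.1

Distance in frame 1: 7.2. Distance in frame 2: 2.1.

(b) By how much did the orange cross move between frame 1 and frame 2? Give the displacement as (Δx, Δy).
(0.1, 0.8)

The orange cross was at (4.4, 3.3) in frame 1 and (4.5, 4.1) in frame 2.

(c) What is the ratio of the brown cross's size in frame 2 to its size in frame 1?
1.4×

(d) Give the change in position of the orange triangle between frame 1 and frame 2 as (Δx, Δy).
(1.5, 1.2)

The orange triangle was at (2.6, 4.1) in frame 1 and (4.1, 5.3) in frame 2.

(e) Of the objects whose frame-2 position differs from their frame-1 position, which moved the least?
the orange cross

(moved 0.8)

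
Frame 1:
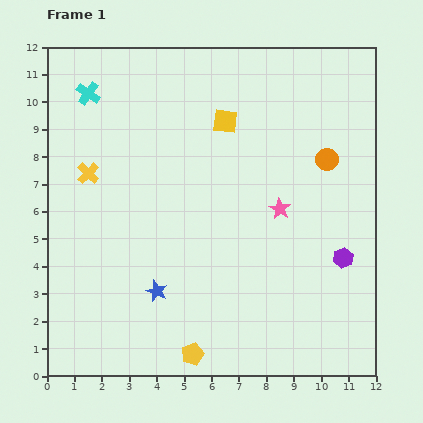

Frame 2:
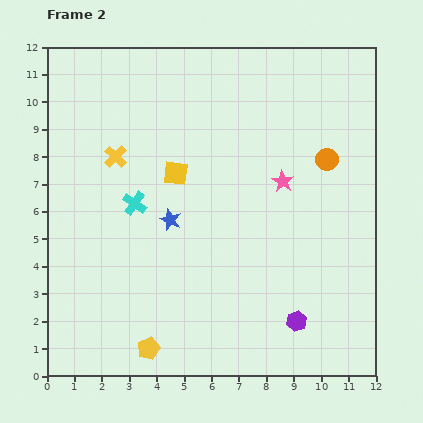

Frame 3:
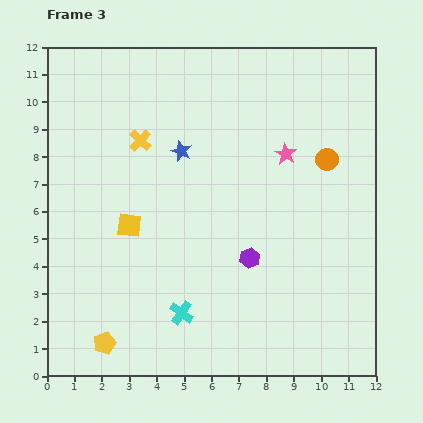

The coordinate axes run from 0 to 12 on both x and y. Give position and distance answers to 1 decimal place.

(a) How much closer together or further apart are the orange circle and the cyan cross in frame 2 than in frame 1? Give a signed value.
-1.8

Distance in frame 1: 9.0. Distance in frame 2: 7.2.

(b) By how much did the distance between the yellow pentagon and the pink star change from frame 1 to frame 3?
+3.3

Distance in frame 1: 6.2. Distance in frame 3: 9.5.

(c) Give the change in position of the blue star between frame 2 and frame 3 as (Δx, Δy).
(0.4, 2.5)

The blue star was at (4.5, 5.7) in frame 2 and (4.9, 8.2) in frame 3.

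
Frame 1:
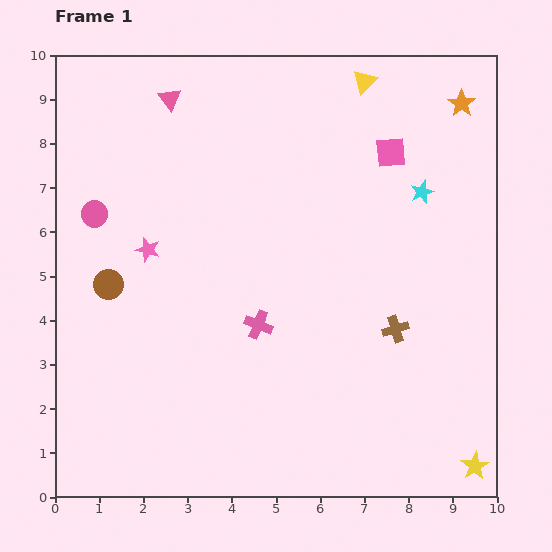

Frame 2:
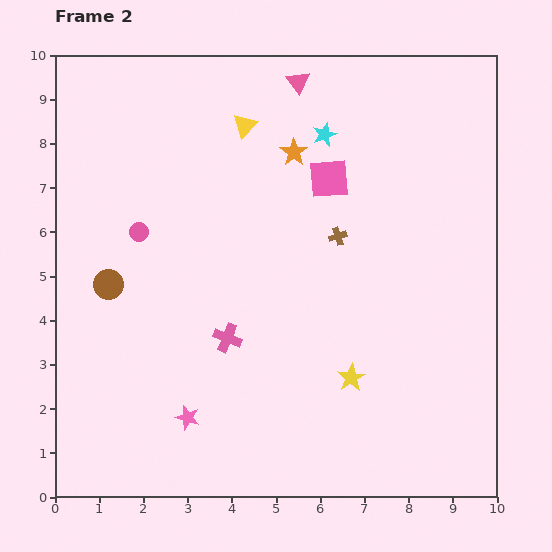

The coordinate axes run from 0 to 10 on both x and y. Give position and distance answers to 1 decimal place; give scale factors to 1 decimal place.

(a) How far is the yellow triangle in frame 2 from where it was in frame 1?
2.9

The yellow triangle moved from (7.0, 9.4) to (4.3, 8.4), a distance of √(2.7² + 1.0²) ≈ 2.9.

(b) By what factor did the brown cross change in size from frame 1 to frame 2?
0.7×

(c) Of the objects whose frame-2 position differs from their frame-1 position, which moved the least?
the pink cross

(moved 0.8)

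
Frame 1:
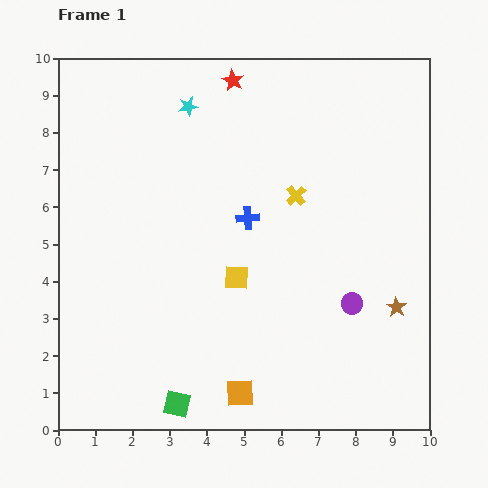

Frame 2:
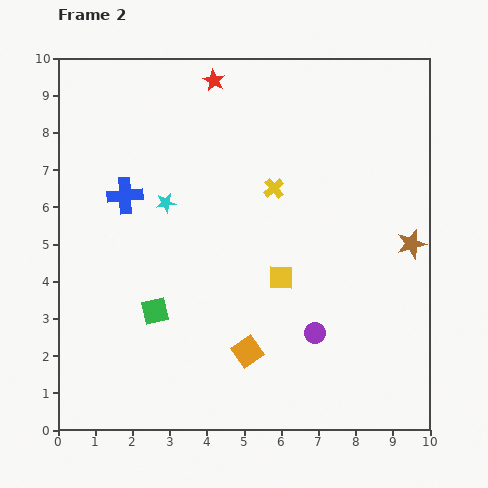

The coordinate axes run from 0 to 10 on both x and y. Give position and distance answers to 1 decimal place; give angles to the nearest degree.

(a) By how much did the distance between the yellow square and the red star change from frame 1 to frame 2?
+0.3

Distance in frame 1: 5.3. Distance in frame 2: 5.6.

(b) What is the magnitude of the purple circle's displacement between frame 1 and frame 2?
1.3

The purple circle moved from (7.9, 3.4) to (6.9, 2.6), a distance of √(1.0² + 0.8²) ≈ 1.3.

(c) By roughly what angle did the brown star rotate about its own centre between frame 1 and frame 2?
24° clockwise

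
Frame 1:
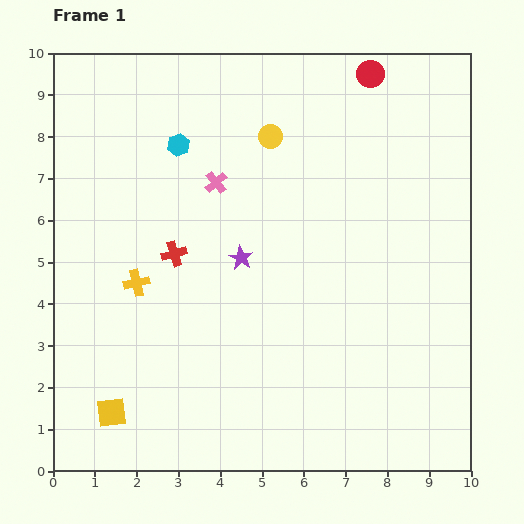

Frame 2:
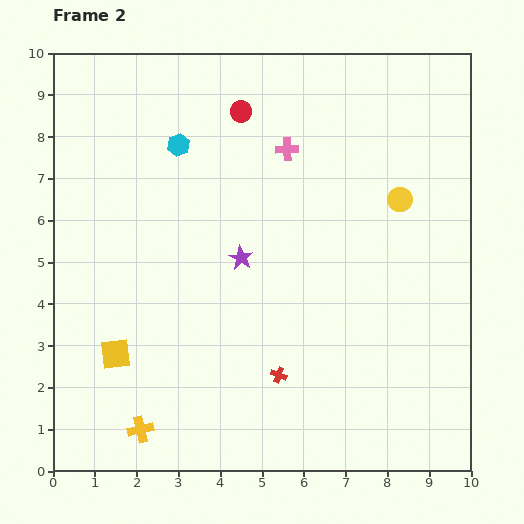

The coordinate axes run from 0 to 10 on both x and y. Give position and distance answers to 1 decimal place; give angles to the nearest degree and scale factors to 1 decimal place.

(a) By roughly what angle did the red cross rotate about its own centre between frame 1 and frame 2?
37° clockwise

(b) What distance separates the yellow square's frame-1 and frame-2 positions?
1.4

The yellow square moved from (1.4, 1.4) to (1.5, 2.8), a distance of √(0.1² + 1.4²) ≈ 1.4.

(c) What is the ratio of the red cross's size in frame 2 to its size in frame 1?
0.6×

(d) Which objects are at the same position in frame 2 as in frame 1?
the purple star, the cyan hexagon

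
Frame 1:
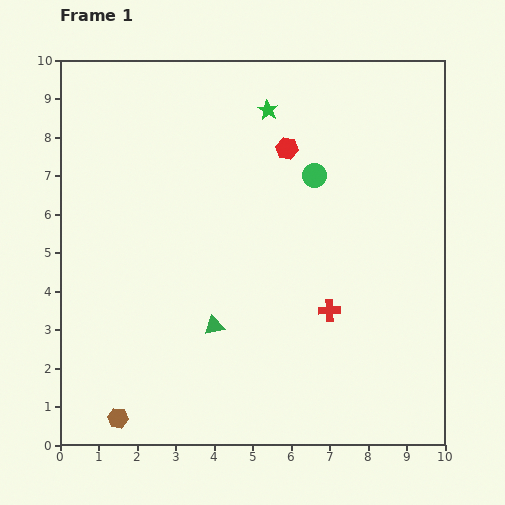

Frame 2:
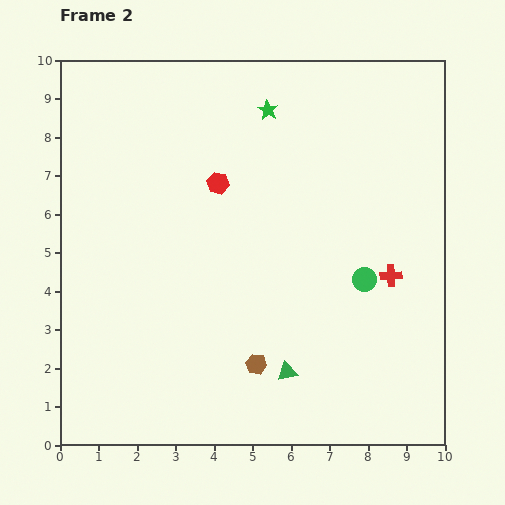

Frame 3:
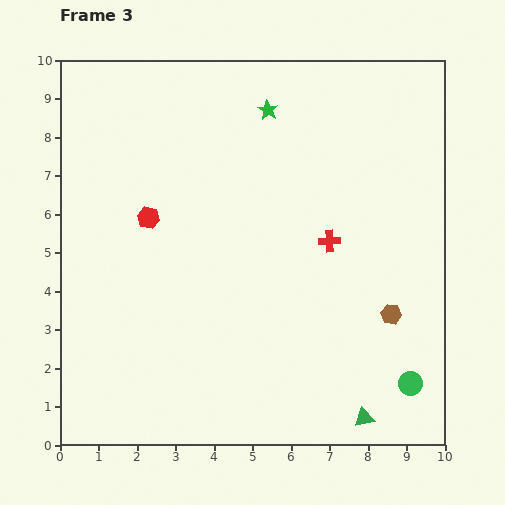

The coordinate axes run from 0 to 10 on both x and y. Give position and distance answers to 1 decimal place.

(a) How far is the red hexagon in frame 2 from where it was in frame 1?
2.0

The red hexagon moved from (5.9, 7.7) to (4.1, 6.8), a distance of √(1.8² + 0.9²) ≈ 2.0.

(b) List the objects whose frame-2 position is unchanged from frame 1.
the green star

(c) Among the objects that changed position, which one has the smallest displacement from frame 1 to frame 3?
the red cross

(moved 1.8)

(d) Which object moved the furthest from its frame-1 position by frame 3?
the brown hexagon

(moved 7.6; next 6.0)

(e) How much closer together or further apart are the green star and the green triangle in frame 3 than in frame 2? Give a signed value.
+1.6

Distance in frame 2: 6.8. Distance in frame 3: 8.4.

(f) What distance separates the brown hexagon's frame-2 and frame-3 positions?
3.7

The brown hexagon moved from (5.1, 2.1) to (8.6, 3.4), a distance of √(3.5² + 1.3²) ≈ 3.7.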